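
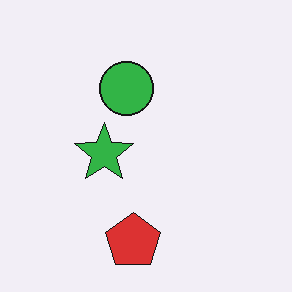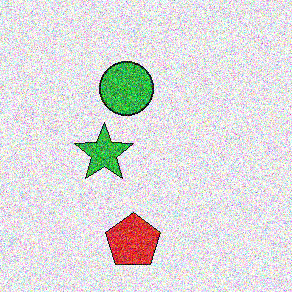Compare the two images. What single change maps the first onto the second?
The transformation is: degraded with a thick layer of grain.

Random speckle covers the whole image, including the flat background.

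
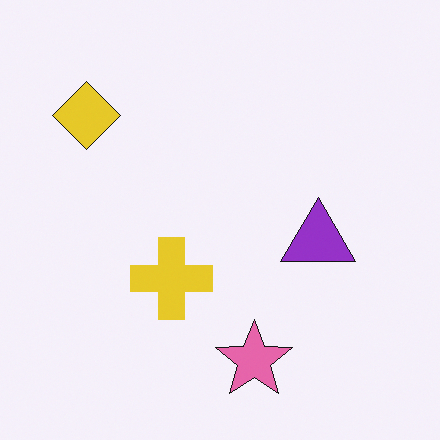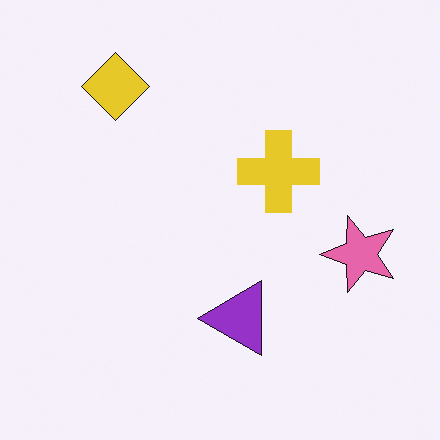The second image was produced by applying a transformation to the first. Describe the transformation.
It was transposed (reflected across the top-left ↔ bottom-right diagonal).

Shapes have swapped their row and column positions — what was in the top-right is now in the bottom-left — a diagonal reflection.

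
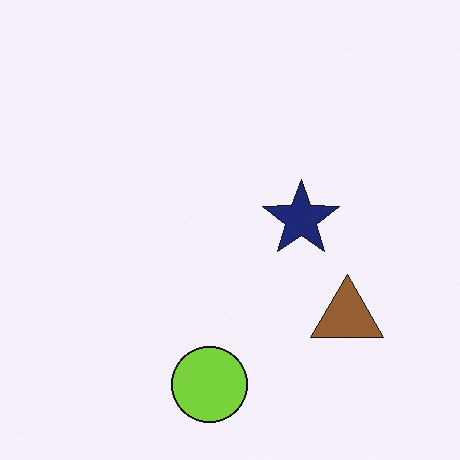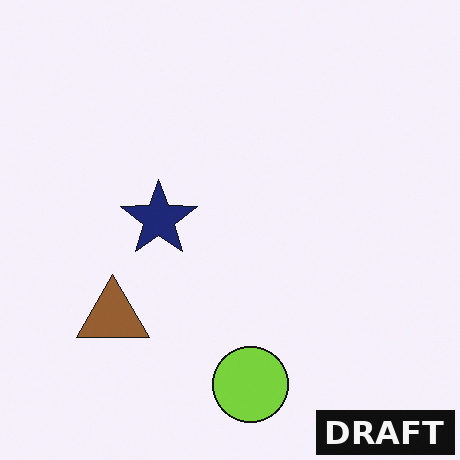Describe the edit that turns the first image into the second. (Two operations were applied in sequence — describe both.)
The transformation is: flipped horizontally (left ↔ right), then watermarked with the text "DRAFT" in the lower-right corner.

The brown triangle is in the bottom-right of the first image and the bottom-left of the second — shapes on opposite sides of the vertical midline have swapped in a mirror flip. A dark label reading "DRAFT" appears in the lower-right corner.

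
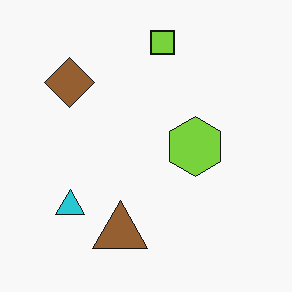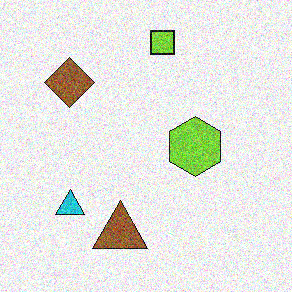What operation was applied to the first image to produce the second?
The transformation is: degraded with heavy additive noise.

Random speckle covers the whole image, including the flat background.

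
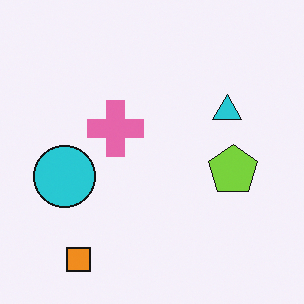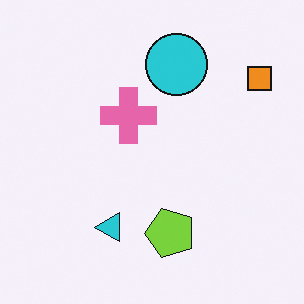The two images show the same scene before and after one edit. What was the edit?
The second image is the first transposed (reflected across the top-left ↔ bottom-right diagonal).

Shapes have swapped their row and column positions — what was in the top-right is now in the bottom-left — a diagonal reflection.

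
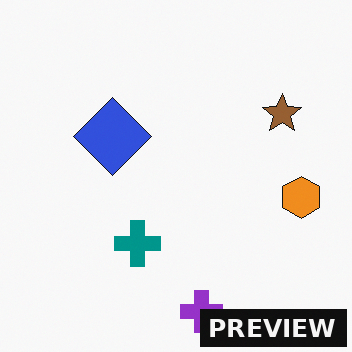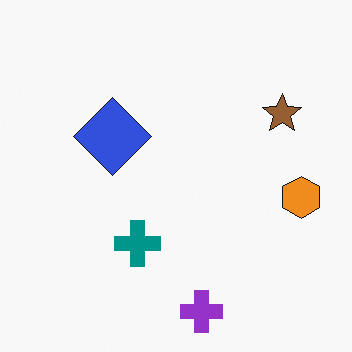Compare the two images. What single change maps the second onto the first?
Watermarked with the text "PREVIEW" in the lower-right corner.

A dark label reading "PREVIEW" appears in the lower-right corner.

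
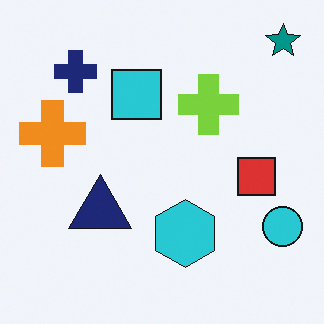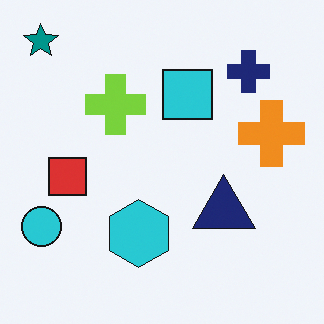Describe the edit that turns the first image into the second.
Flipped horizontally (left ↔ right).

The teal star is in the top-right of the first image and the top-left of the second — shapes on opposite sides of the vertical midline have swapped in a mirror flip.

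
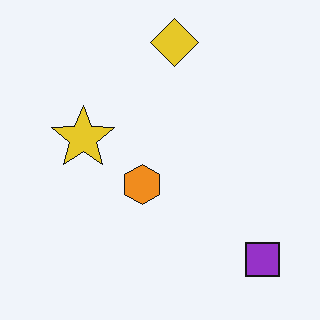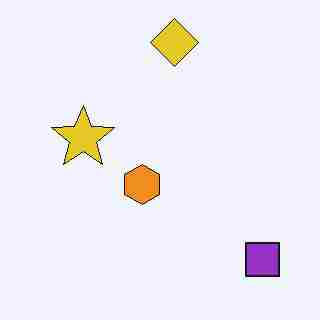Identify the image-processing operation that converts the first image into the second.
It was heavily JPEG-compressed with obvious blocking artifacts.

Blocky 8×8 compression artifacts appear around shape edges and the flat background shows ringing — characteristic JPEG degradation.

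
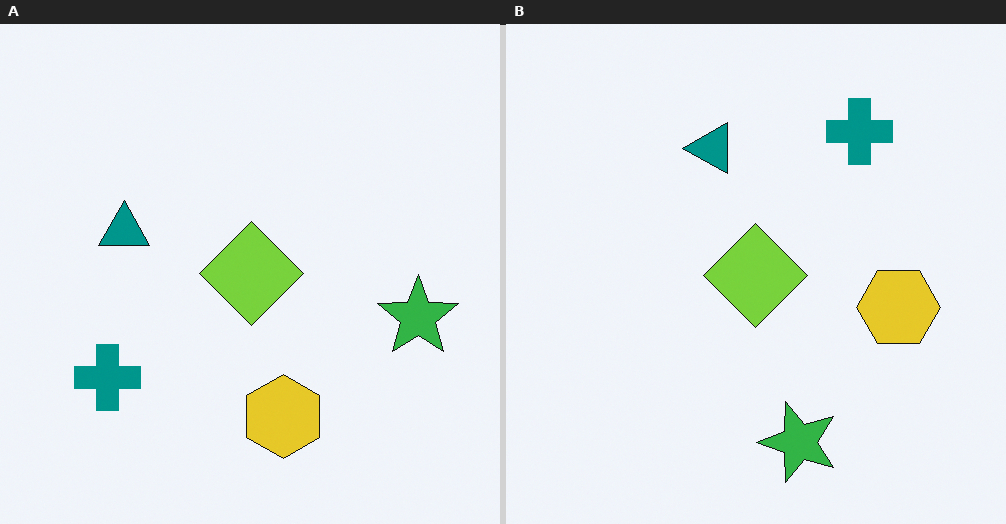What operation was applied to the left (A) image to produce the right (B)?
The image was transposed (reflected across the top-left ↔ bottom-right diagonal).

Shapes have swapped their row and column positions — what was in the top-right is now in the bottom-left — a diagonal reflection.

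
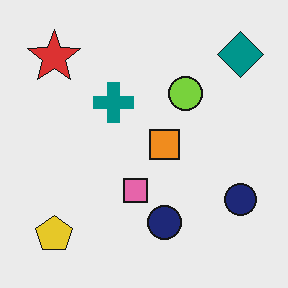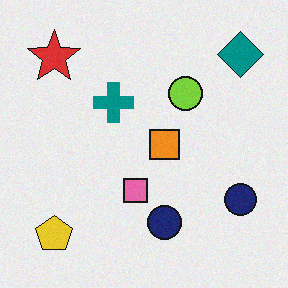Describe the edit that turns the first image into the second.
The second image is the first degraded with light additive noise.

Random speckle covers the whole image, including the flat background.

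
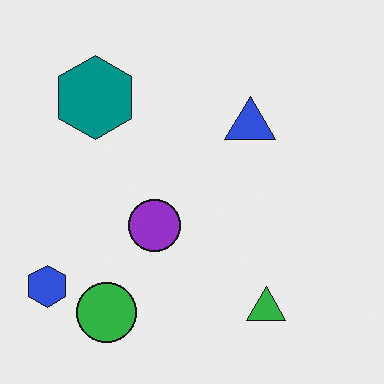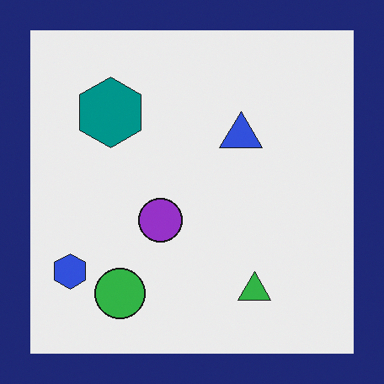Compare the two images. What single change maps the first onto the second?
The second image is the first framed with a navy border.

A solid navy frame runs around the edge of the second image, with the content slightly shrunk inside it.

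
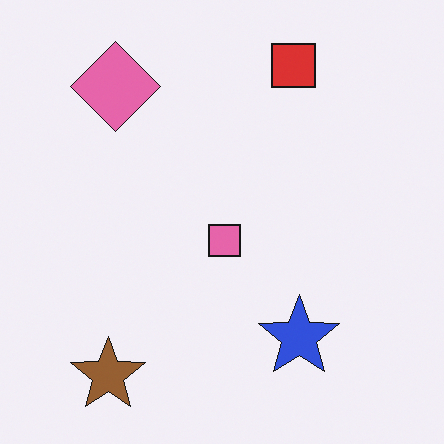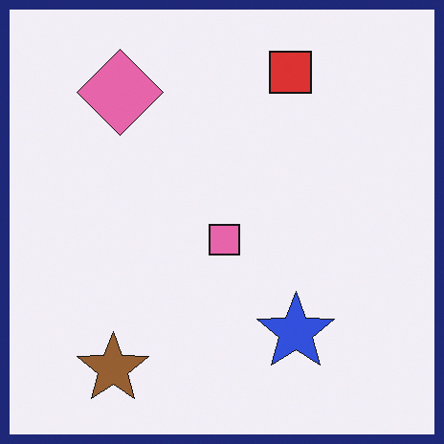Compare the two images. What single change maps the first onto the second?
It was framed with a navy border.

A solid navy frame runs around the edge of the second image, with the content slightly shrunk inside it.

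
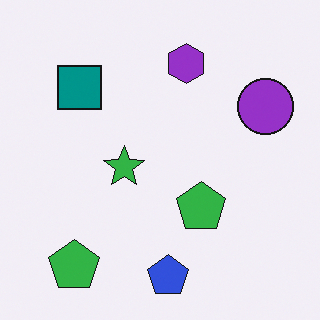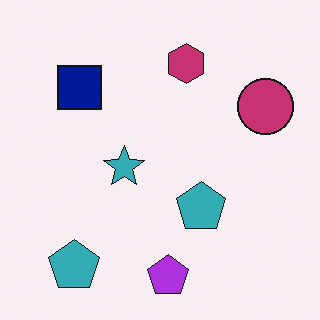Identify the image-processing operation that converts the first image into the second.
The image was hue-shifted by a small amount.

Every shape's color has rotated by the same amount around the hue wheel — a uniform hue shift.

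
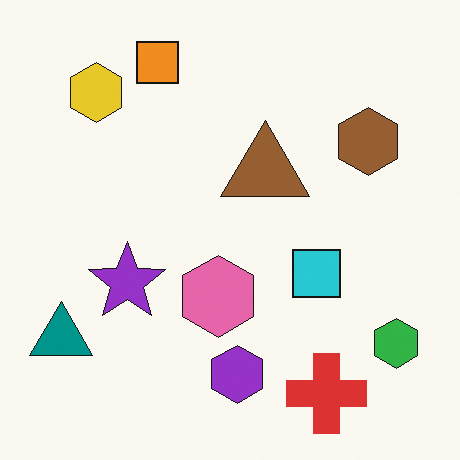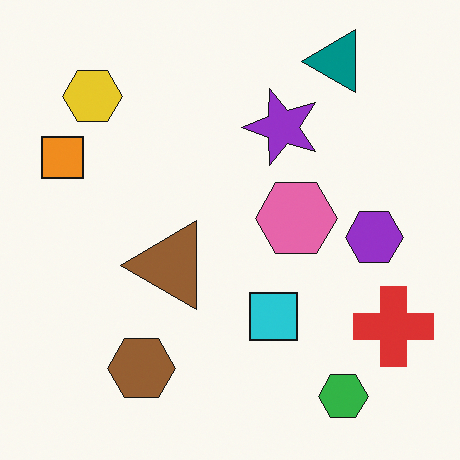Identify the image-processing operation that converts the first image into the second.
The image was transposed (reflected across the top-left ↔ bottom-right diagonal).

Shapes have swapped their row and column positions — what was in the top-right is now in the bottom-left — a diagonal reflection.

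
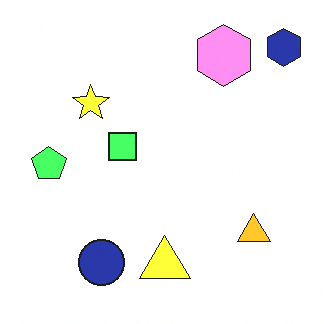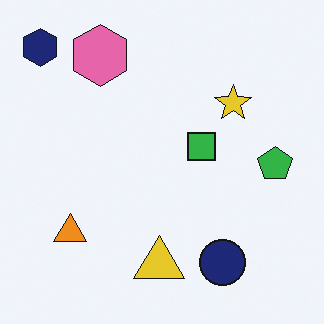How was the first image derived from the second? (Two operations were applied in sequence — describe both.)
The image was brightened a lot, then flipped horizontally (left ↔ right).

Every pixel — background and shapes alike — is uniformly brightened. The navy hexagon is in the top-left of the second image and the top-right of the first — shapes on opposite sides of the vertical midline have swapped in a mirror flip.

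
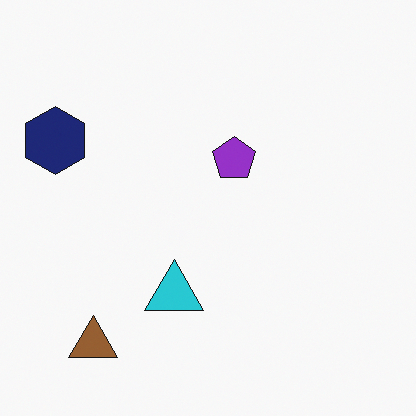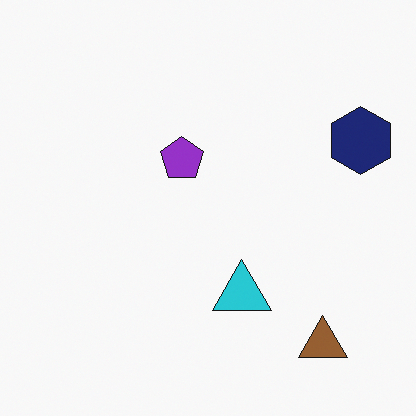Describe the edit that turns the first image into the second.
The transformation is: flipped horizontally (left ↔ right).

The navy hexagon is in the left of the first image and the right of the second — shapes on opposite sides of the vertical midline have swapped in a mirror flip.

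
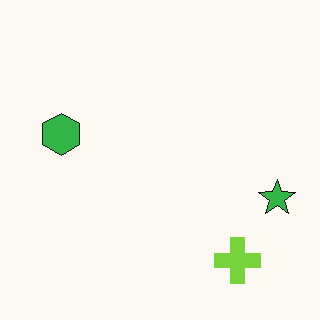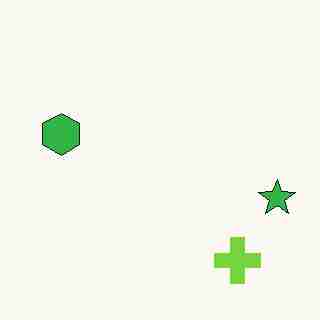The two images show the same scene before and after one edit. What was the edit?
The transformation is: degraded with heavy JPEG compression.

Blocky 8×8 compression artifacts appear around shape edges and the flat background shows ringing — characteristic JPEG degradation.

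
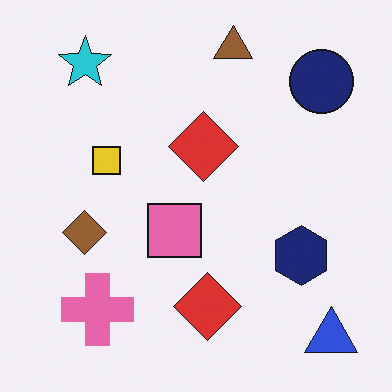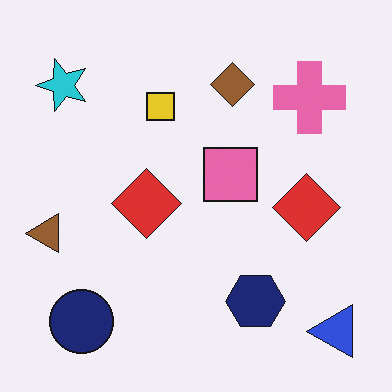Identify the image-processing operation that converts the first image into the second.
This is the original image transposed (reflected across the top-left ↔ bottom-right diagonal).

Shapes have swapped their row and column positions — what was in the top-right is now in the bottom-left — a diagonal reflection.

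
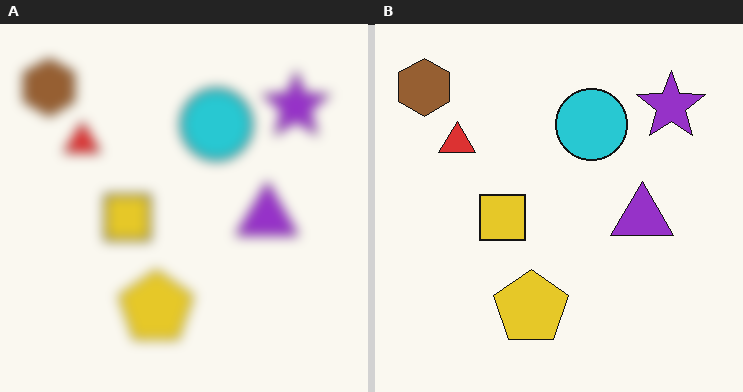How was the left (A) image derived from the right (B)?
The image was strongly gaussian-blurred.

Shape edges and outlines are uniformly softened across the whole image.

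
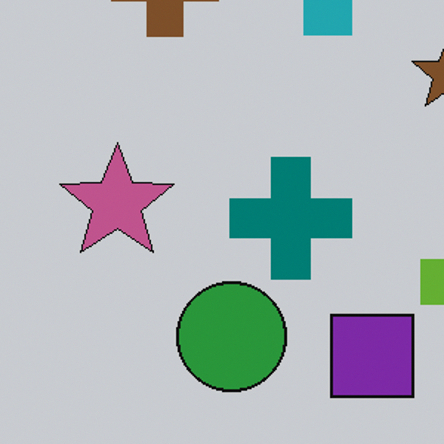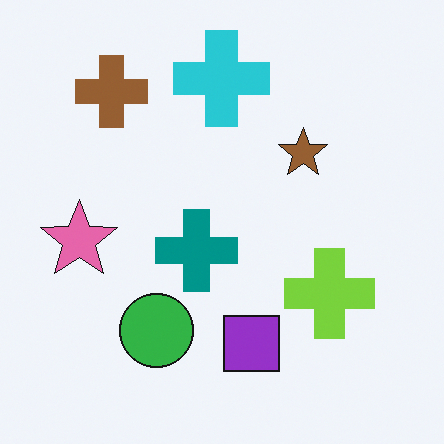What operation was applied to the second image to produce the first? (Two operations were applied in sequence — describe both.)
Cropped slightly and scaled back up, then slightly darkened.

The visible shapes are larger and the field of view is narrower; shapes near the original edges may be partly or wholly outside the frame — a crop-and-rescale. Every pixel — background and shapes alike — is uniformly darkened.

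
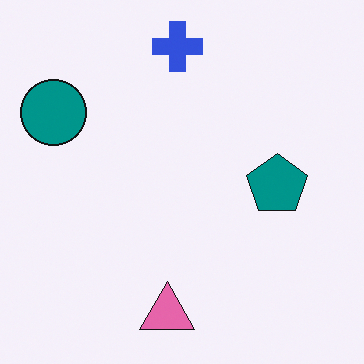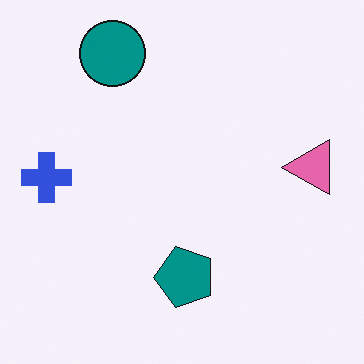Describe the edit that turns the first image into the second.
The image was transposed (reflected across the top-left ↔ bottom-right diagonal).

Shapes have swapped their row and column positions — what was in the top-right is now in the bottom-left — a diagonal reflection.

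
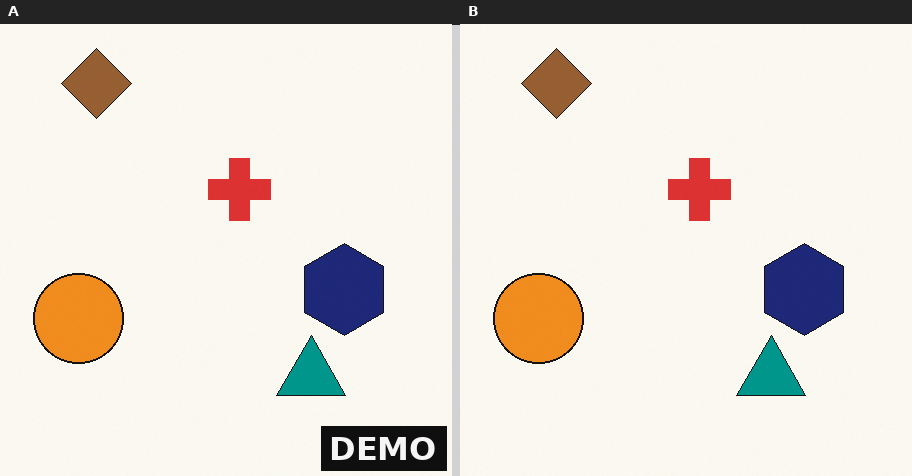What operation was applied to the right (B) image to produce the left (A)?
It was watermarked with the text "DEMO" in the lower-right corner.

A dark label reading "DEMO" appears in the lower-right corner.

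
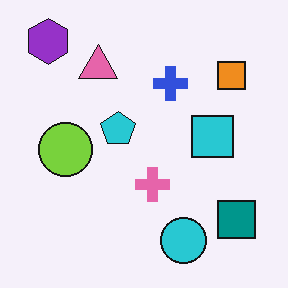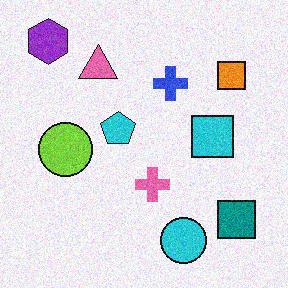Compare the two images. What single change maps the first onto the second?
It was degraded with visible gaussian noise.

Random speckle covers the whole image, including the flat background.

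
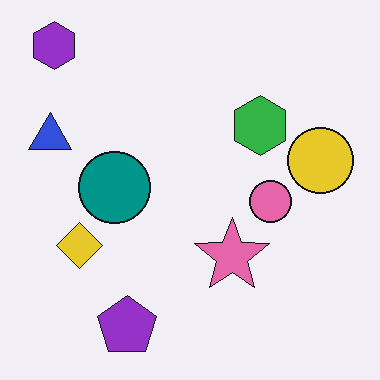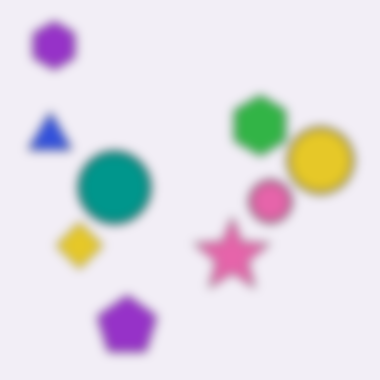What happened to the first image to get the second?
The second image is the first strongly gaussian-blurred.

Shape edges and outlines are uniformly softened across the whole image.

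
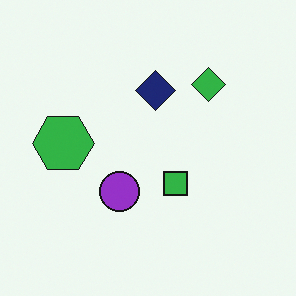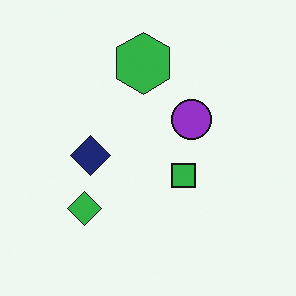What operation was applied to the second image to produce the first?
The image was transposed (reflected across the top-left ↔ bottom-right diagonal).

Shapes have swapped their row and column positions — what was in the top-right is now in the bottom-left — a diagonal reflection.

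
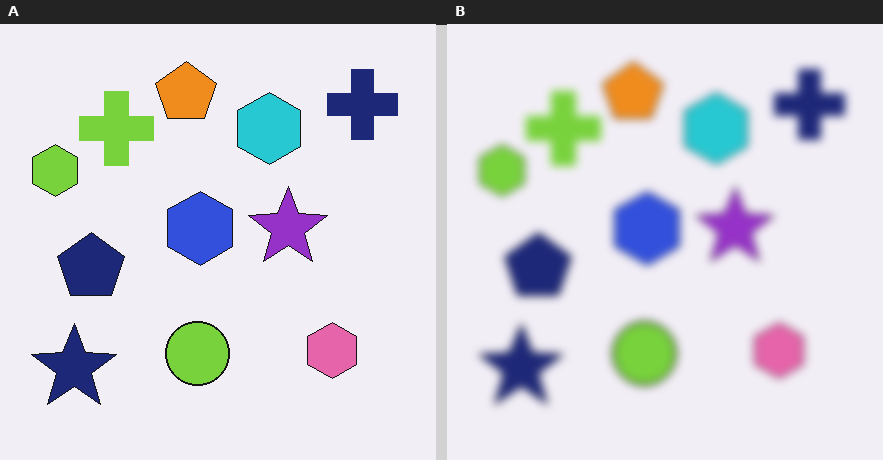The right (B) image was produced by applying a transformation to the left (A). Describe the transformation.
Moderately blurred.

Shape edges and outlines are uniformly softened across the whole image.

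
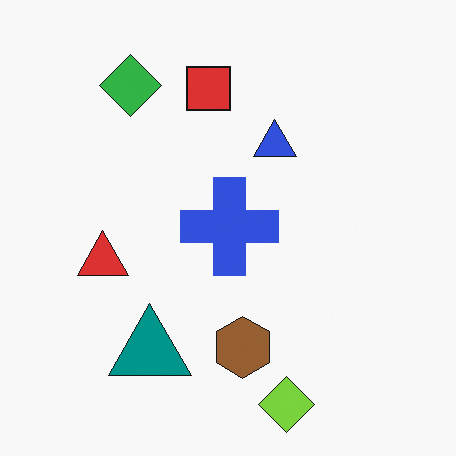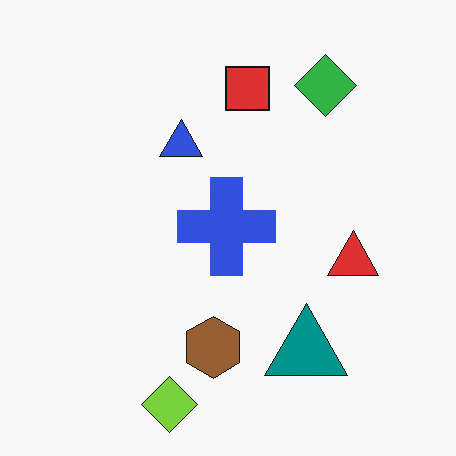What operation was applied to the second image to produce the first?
The transformation is: flipped horizontally (left ↔ right).

The red triangle is in the right of the second image and the left of the first — shapes on opposite sides of the vertical midline have swapped in a mirror flip.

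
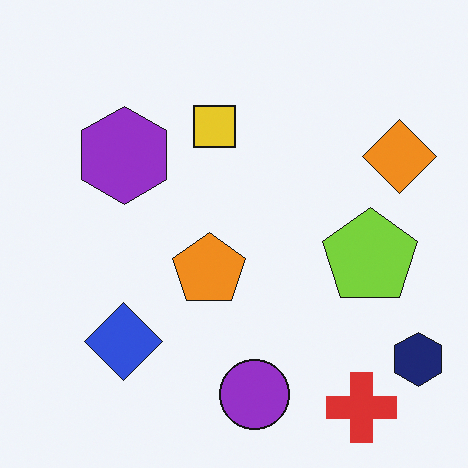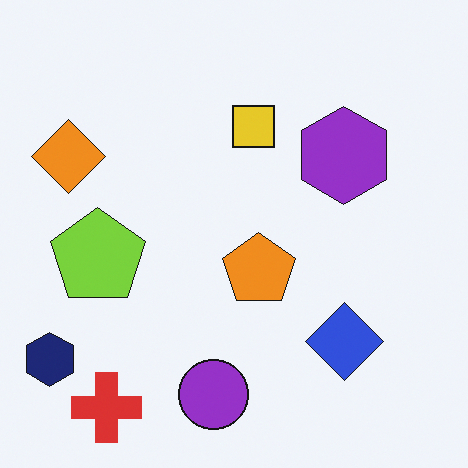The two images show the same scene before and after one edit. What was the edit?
The second image is the first flipped horizontally (left ↔ right).

The navy hexagon is in the bottom-right of the first image and the bottom-left of the second — shapes on opposite sides of the vertical midline have swapped in a mirror flip.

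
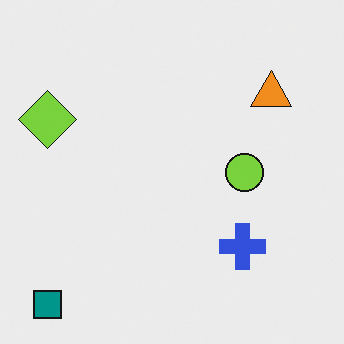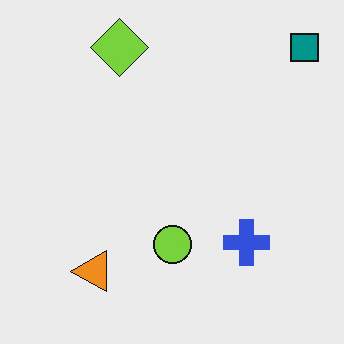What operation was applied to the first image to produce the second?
The image was transposed (reflected across the top-left ↔ bottom-right diagonal).

Shapes have swapped their row and column positions — what was in the top-right is now in the bottom-left — a diagonal reflection.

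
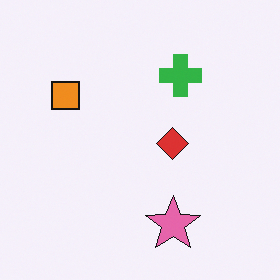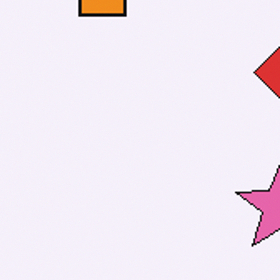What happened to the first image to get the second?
The second image is the first cropped tightly and scaled back up.

The visible shapes are larger and the field of view is narrower; shapes near the original edges may be partly or wholly outside the frame — a crop-and-rescale.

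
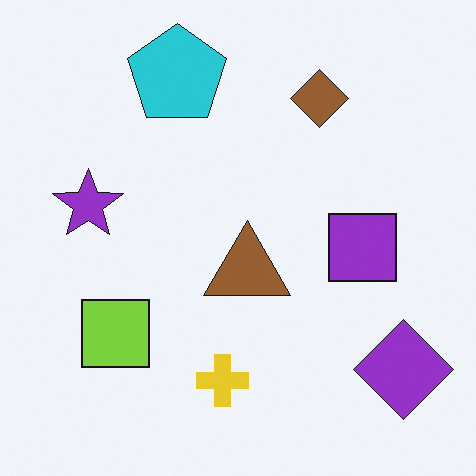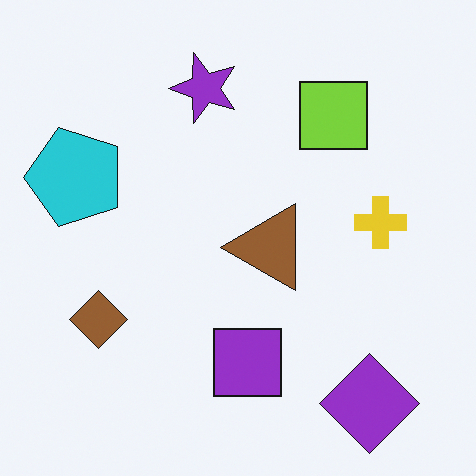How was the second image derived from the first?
The image was transposed (reflected across the top-left ↔ bottom-right diagonal).

Shapes have swapped their row and column positions — what was in the top-right is now in the bottom-left — a diagonal reflection.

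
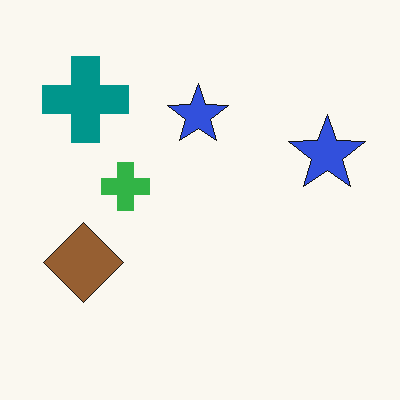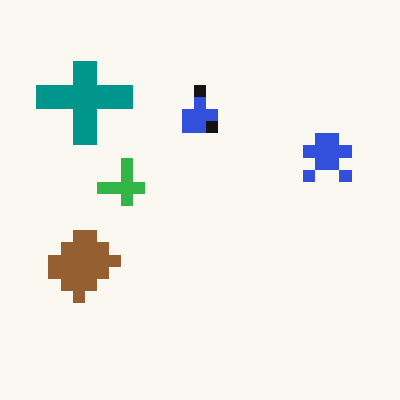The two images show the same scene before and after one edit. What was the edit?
The second image is the first coarsely pixelated.

Shapes are reduced to large square blocks; fine edges and outlines are lost — a downscale-then-upscale (mosaic) effect.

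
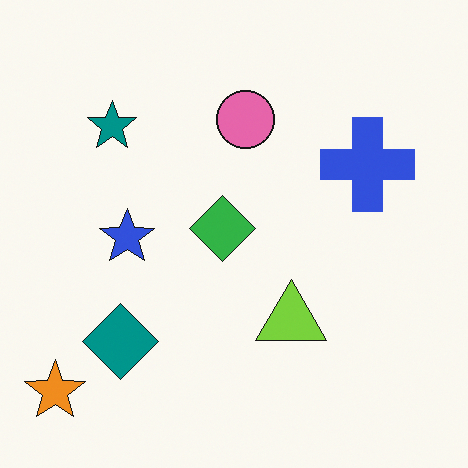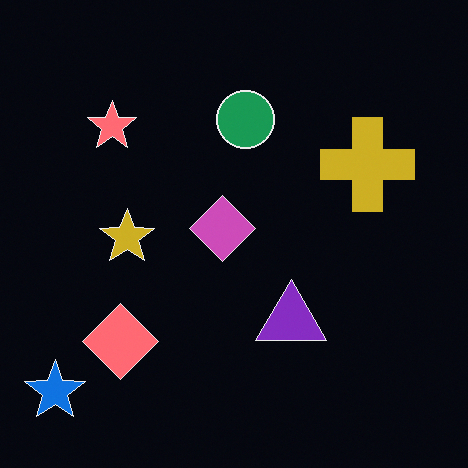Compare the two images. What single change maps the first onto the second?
Color-inverted (negative).

The light background has become dark and every shape's color is its complement — a photographic negative.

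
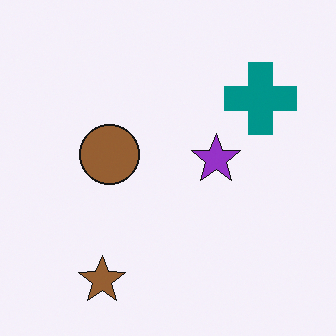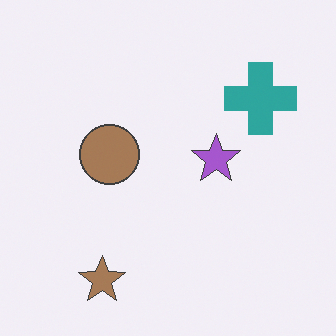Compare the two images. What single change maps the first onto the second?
The transformation is: given slightly reduced contrast.

Tones are pushed toward mid-grey across the whole image — a global contrast change.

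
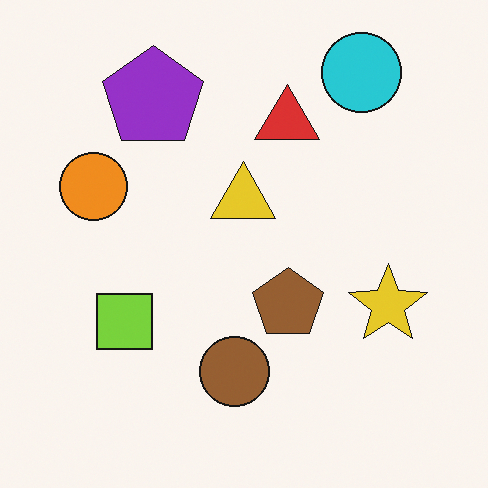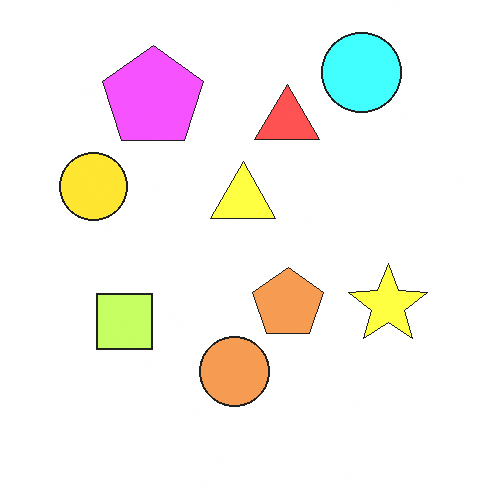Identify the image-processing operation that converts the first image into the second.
Brightened a lot.

Every pixel — background and shapes alike — is uniformly brightened.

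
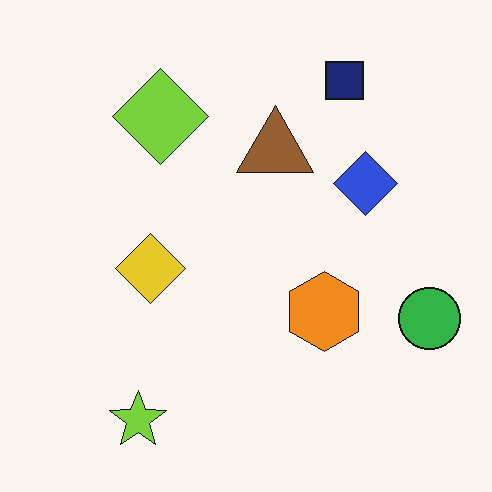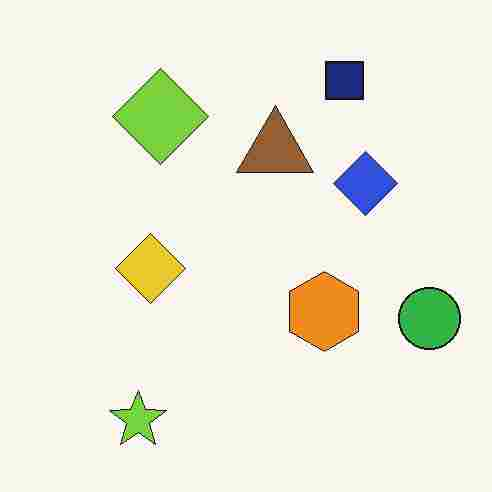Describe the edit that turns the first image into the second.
It was heavily JPEG-compressed with obvious blocking artifacts.

Blocky 8×8 compression artifacts appear around shape edges and the flat background shows ringing — characteristic JPEG degradation.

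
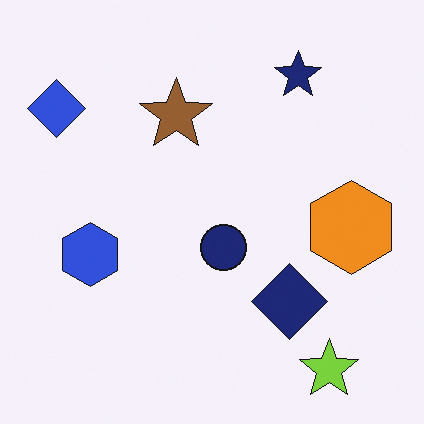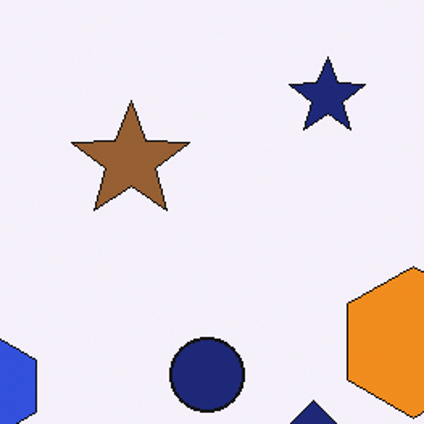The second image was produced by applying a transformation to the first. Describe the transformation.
This is the original image cropped to a modestly smaller region and rescaled.

The visible shapes are larger and the field of view is narrower; shapes near the original edges may be partly or wholly outside the frame — a crop-and-rescale.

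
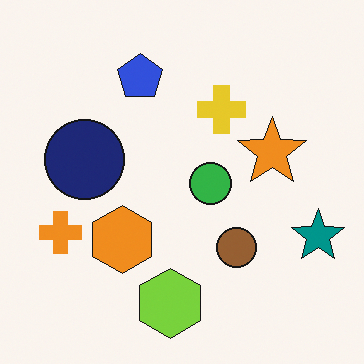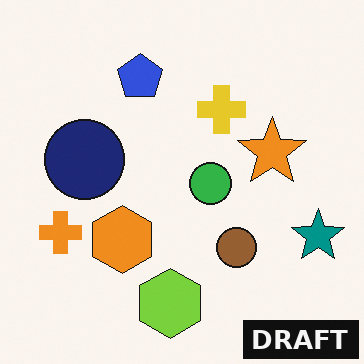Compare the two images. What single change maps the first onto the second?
The second image is the first watermarked with the text "DRAFT" in the lower-right corner.

A dark label reading "DRAFT" appears in the lower-right corner.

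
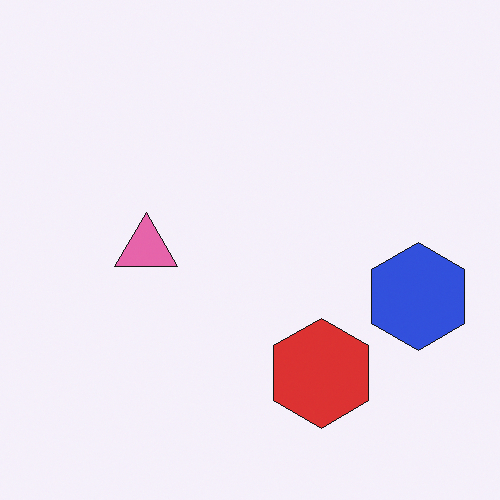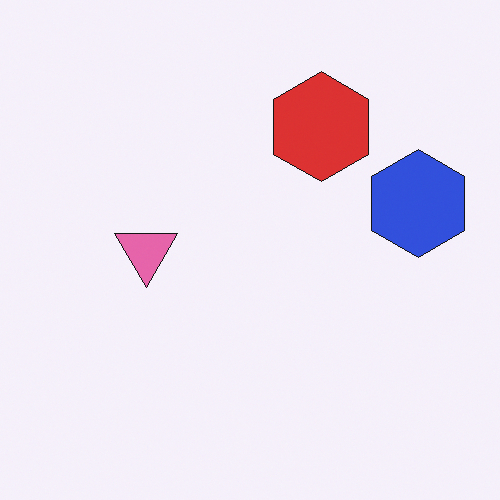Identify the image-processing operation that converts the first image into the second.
It was flipped vertically (top ↔ bottom).

The red hexagon is in the bottom of the first image and the top of the second — shapes on opposite sides of the horizontal midline have swapped in a mirror flip.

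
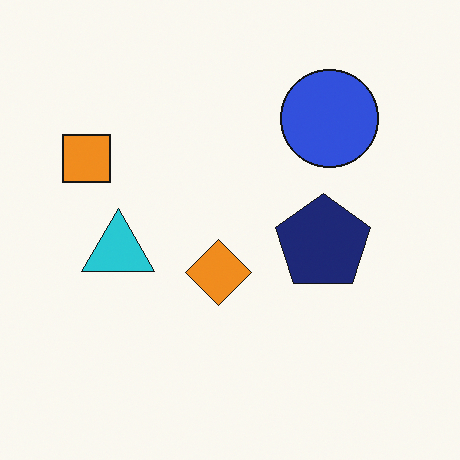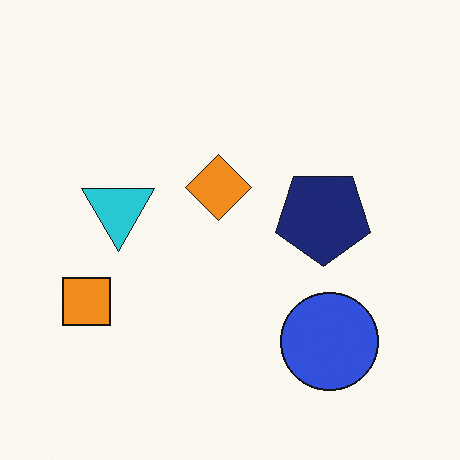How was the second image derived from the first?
It was flipped vertically (top ↔ bottom).

The blue circle is in the top-right of the first image and the bottom-right of the second — shapes on opposite sides of the horizontal midline have swapped in a mirror flip.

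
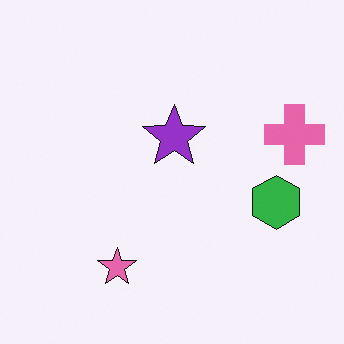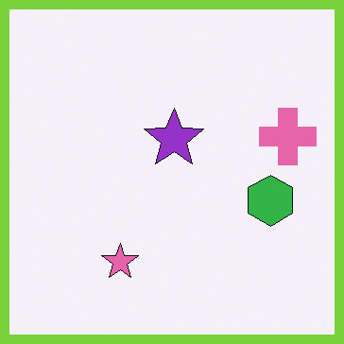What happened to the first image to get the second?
Framed with a lime border.

A solid lime frame runs around the edge of the second image, with the content slightly shrunk inside it.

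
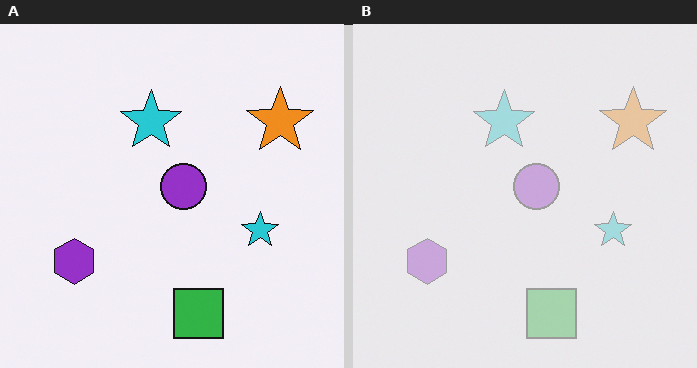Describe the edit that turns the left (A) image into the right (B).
The transformation is: washed out (contrast reduced).

Tones are pushed toward mid-grey across the whole image — a global contrast change.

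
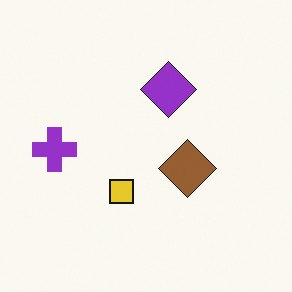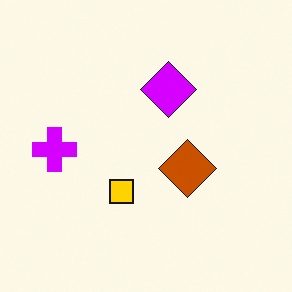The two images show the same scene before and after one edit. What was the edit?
The image was made much more vivid (saturation change).

All colors are more vivid — a global saturation change.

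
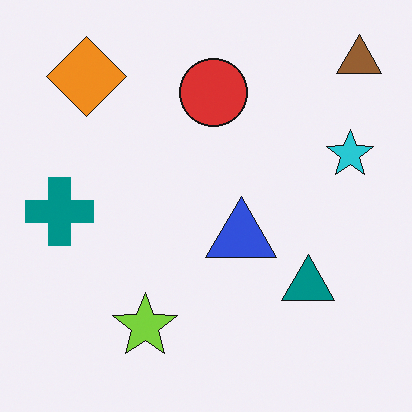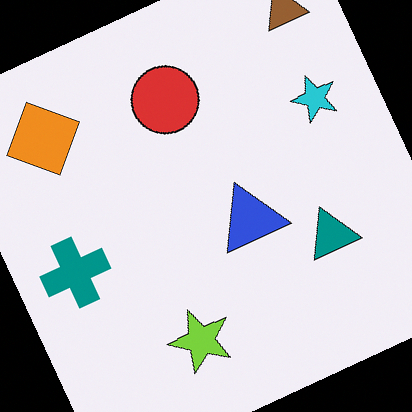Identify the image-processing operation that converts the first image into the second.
This is the original image rotated counter-clockwise by a clearly visible amount.

Every shape is tilted by the same angle and the image corners show triangular fill wedges — a whole-image rotation by a non-right angle.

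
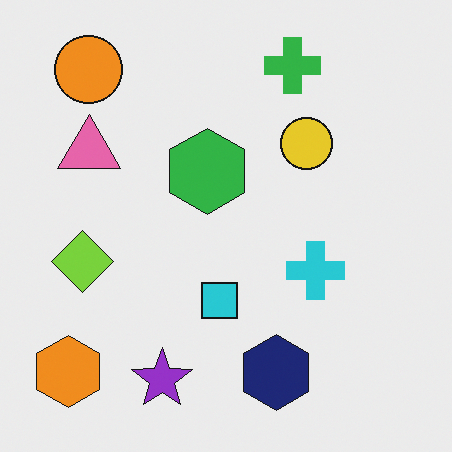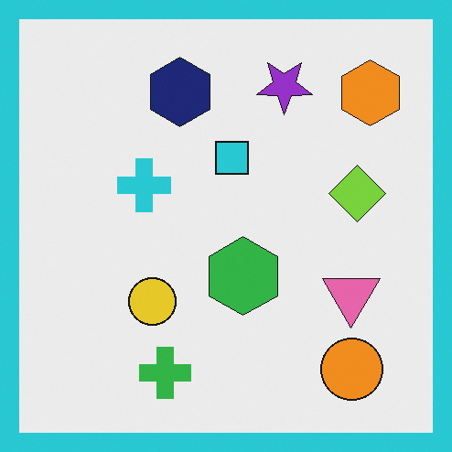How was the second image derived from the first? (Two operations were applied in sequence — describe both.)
It was rotated 180°, then framed with a cyan border.

The orange hexagon sits in the bottom-left of the first image and the top-right of the second — consistent with a whole-image 180° rotation. A solid cyan frame runs around the edge of the second image, with the content slightly shrunk inside it.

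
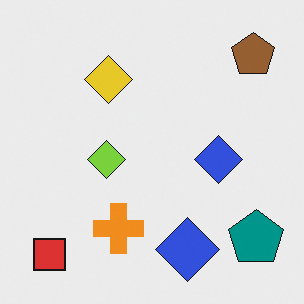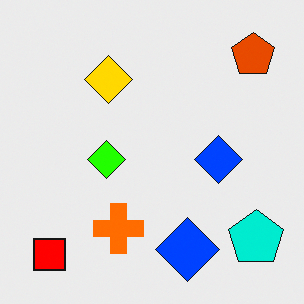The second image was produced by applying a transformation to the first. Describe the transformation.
The image was made much more vivid (saturation change).

All colors are more vivid — a global saturation change.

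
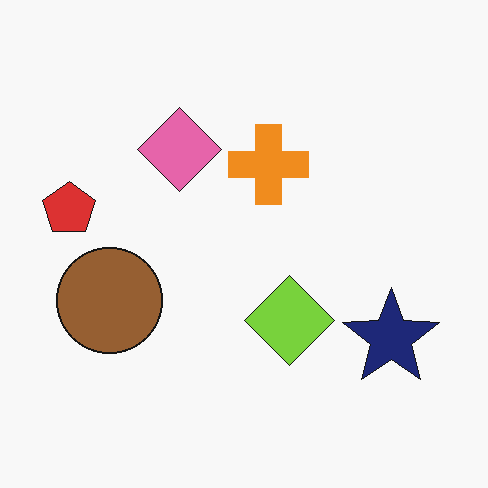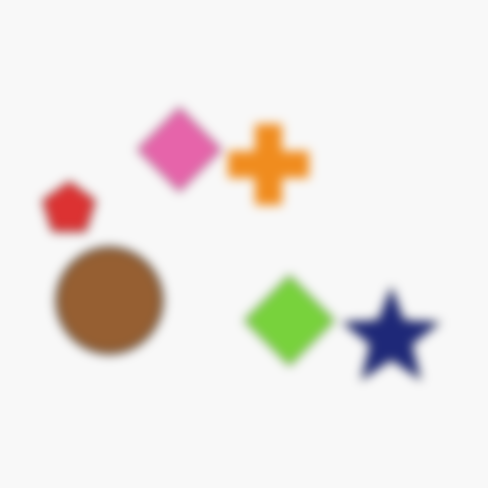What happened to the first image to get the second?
This is the original image heavily blurred.

Shape edges and outlines are uniformly softened across the whole image.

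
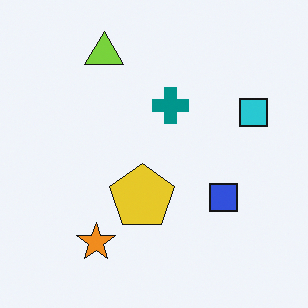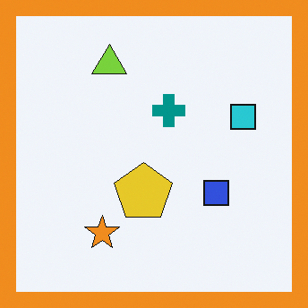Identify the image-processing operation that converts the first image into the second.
The image was framed with a orange border.

A solid orange frame runs around the edge of the second image, with the content slightly shrunk inside it.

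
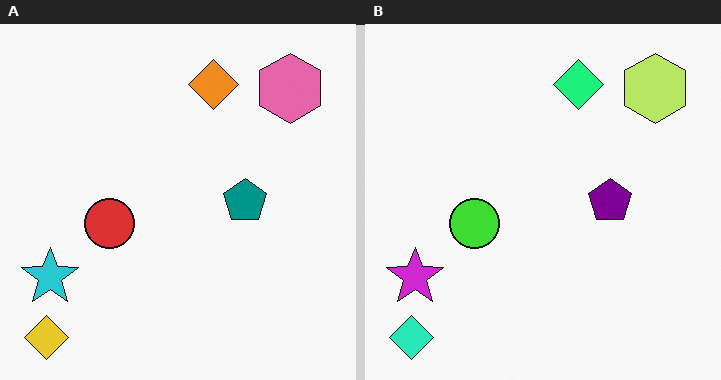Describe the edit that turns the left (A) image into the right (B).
The image was hue-shifted by a moderate amount.

Every shape's color has rotated by the same amount around the hue wheel — a uniform hue shift.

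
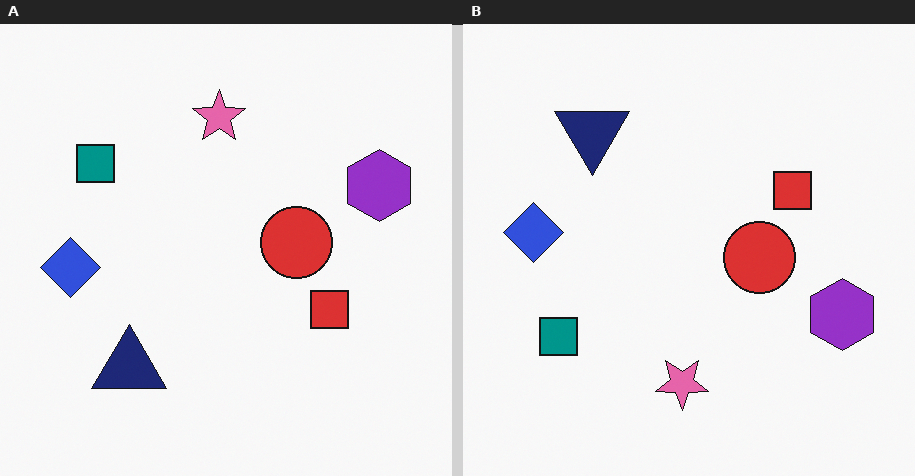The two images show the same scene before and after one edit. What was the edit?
The image was flipped vertically (top ↔ bottom).

The pink star is in the top of the left (A) image and the bottom of the right (B) — shapes on opposite sides of the horizontal midline have swapped in a mirror flip.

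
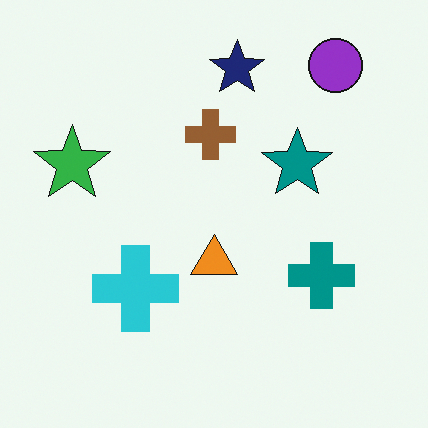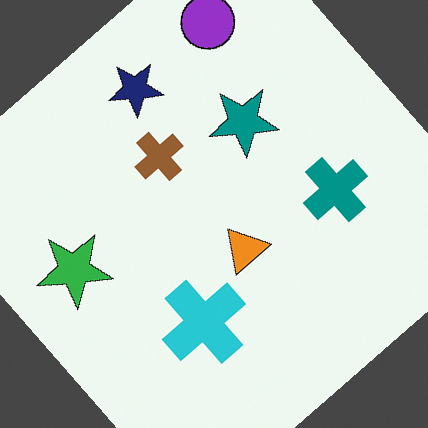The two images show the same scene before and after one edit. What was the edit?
Rotated counter-clockwise by a large amount — several tens of degrees.

Every shape is tilted by the same angle and the image corners show triangular fill wedges — a whole-image rotation by a non-right angle.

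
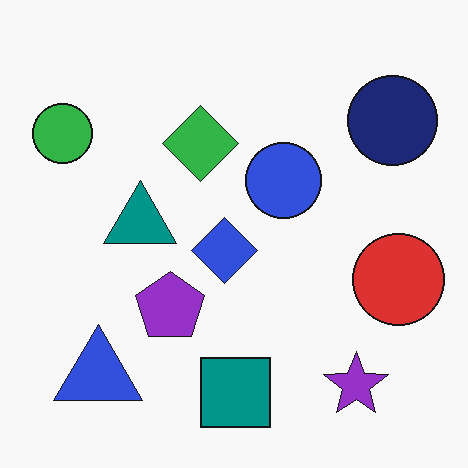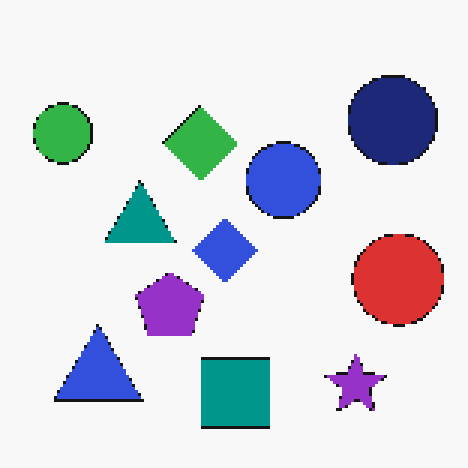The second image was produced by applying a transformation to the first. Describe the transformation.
This is the original image lightly pixelated (a mild mosaic effect).

Shapes are reduced to large square blocks; fine edges and outlines are lost — a downscale-then-upscale (mosaic) effect.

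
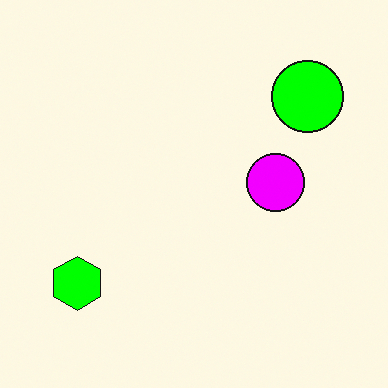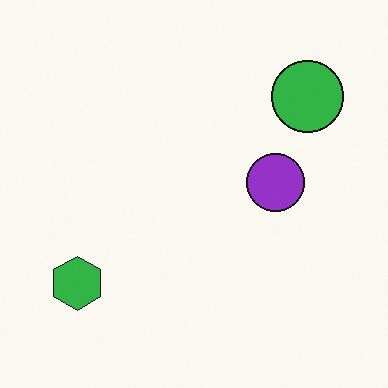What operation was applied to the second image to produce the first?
The transformation is: made much more vivid (saturation change).

All colors are more vivid — a global saturation change.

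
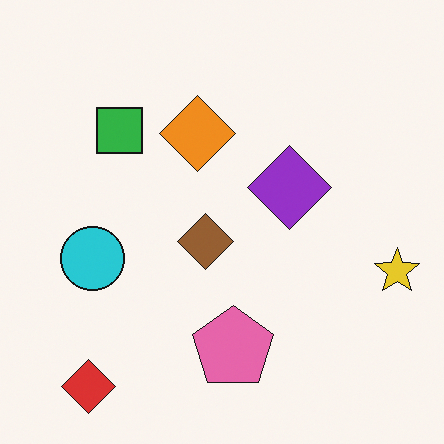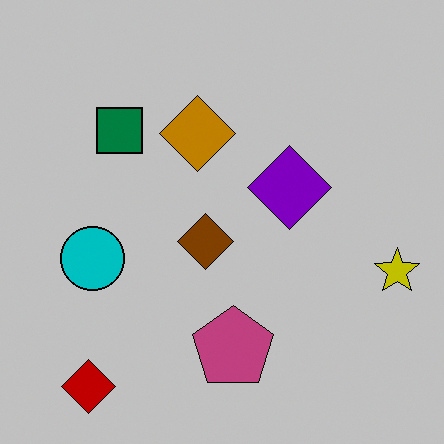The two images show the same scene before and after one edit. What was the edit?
The second image is the first heavily posterized to just a handful of flat colors.

Each flat color has snapped to a coarser quantized level — most visibly, the near-white background has dropped to a flat grey.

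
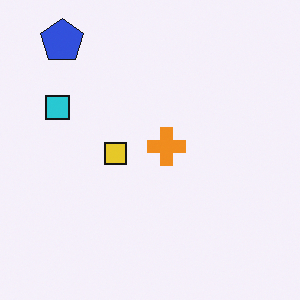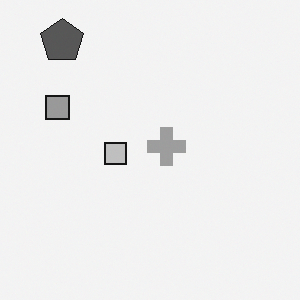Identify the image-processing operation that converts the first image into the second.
This is the original image converted to grayscale.

All color is removed — every shape is now a shade of grey.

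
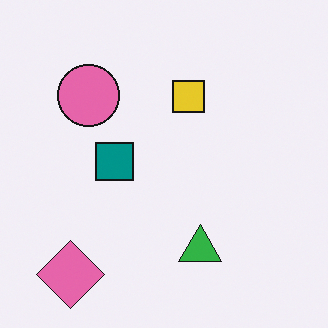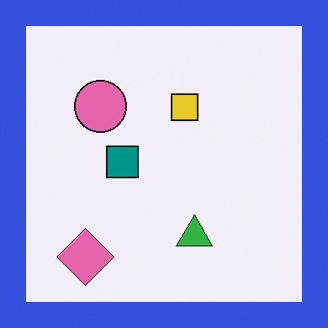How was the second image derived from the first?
The transformation is: framed with a blue border.

A solid blue frame runs around the edge of the second image, with the content slightly shrunk inside it.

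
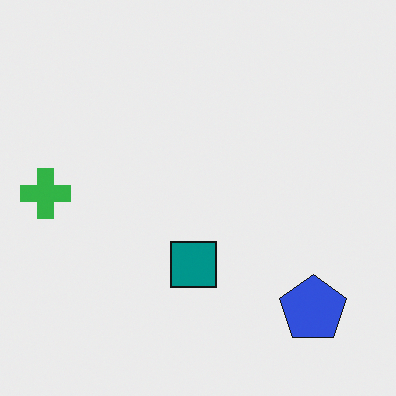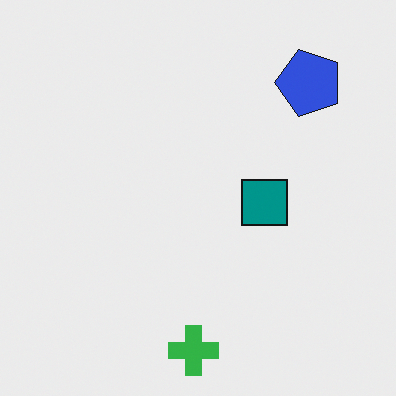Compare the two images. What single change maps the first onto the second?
This is the original image rotated 90° counter-clockwise.

The blue pentagon sits in the bottom-right of the first image and the top-right of the second — consistent with a whole-image 90° counter-clockwise rotation.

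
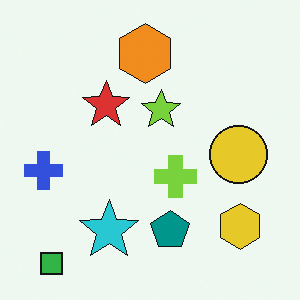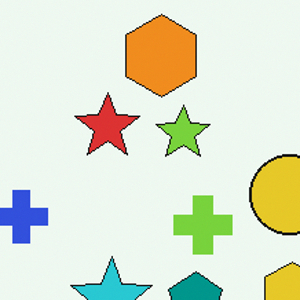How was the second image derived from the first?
Cropped to a modestly smaller region and rescaled.

The visible shapes are larger and the field of view is narrower; shapes near the original edges may be partly or wholly outside the frame — a crop-and-rescale.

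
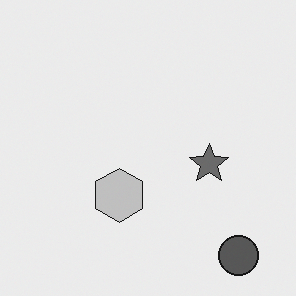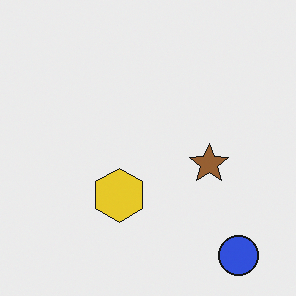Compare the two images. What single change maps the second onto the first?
Converted to grayscale.

All color is removed — every shape is now a shade of grey.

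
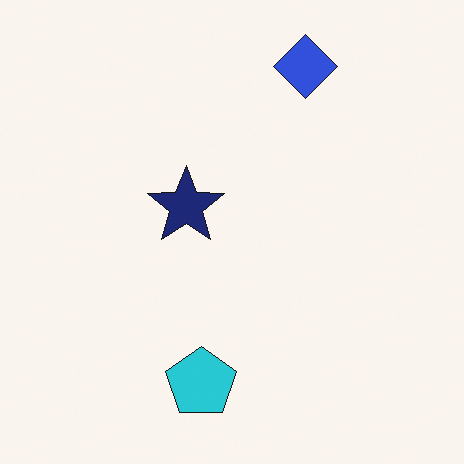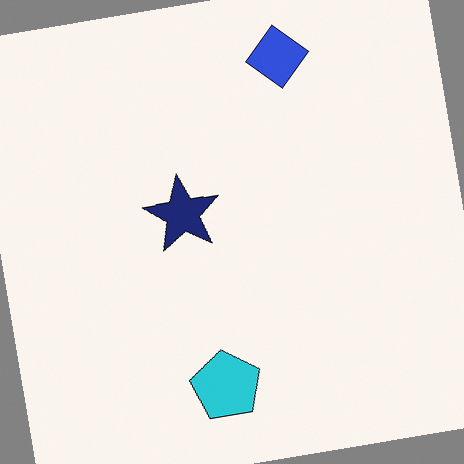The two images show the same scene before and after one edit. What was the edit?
It was rotated counter-clockwise by a slight angle.

Every shape is tilted by the same angle and the image corners show triangular fill wedges — a whole-image rotation by a non-right angle.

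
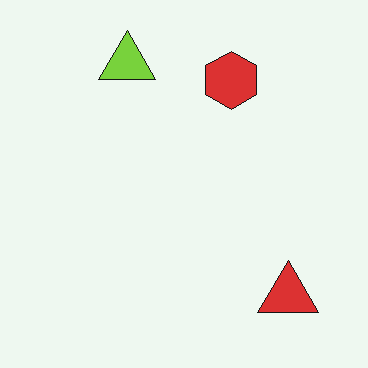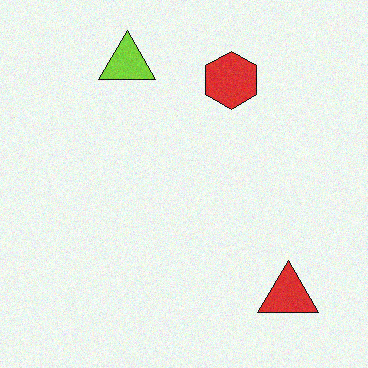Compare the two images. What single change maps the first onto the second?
It was degraded with light additive noise.

Random speckle covers the whole image, including the flat background.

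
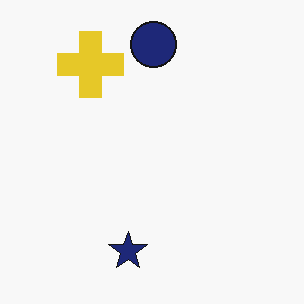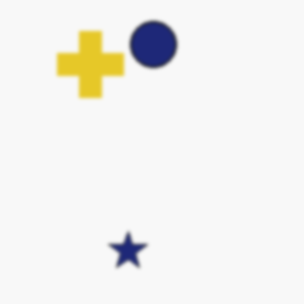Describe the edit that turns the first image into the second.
The transformation is: given a subtle gaussian blur.

Shape edges and outlines are uniformly softened across the whole image.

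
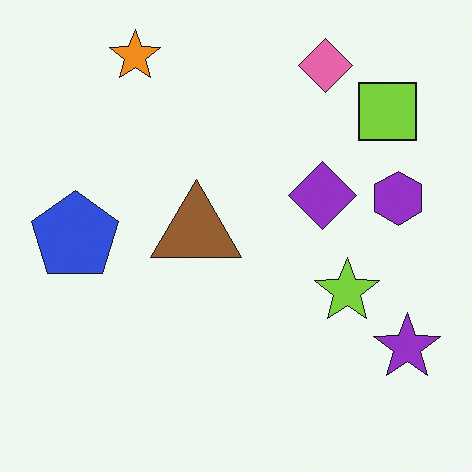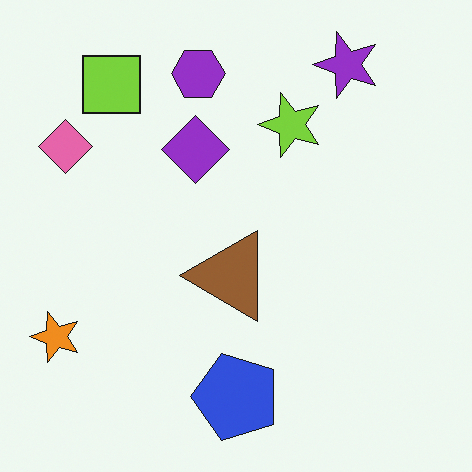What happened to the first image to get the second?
The transformation is: rotated 90° counter-clockwise.

The orange star sits in the top-left of the first image and the bottom-left of the second — consistent with a whole-image 90° counter-clockwise rotation.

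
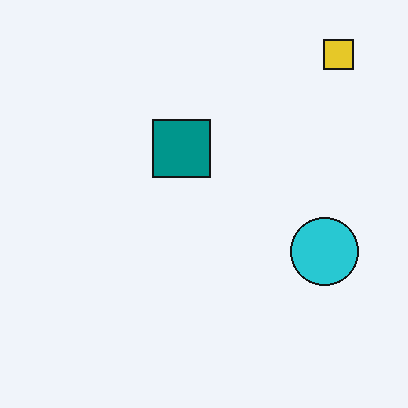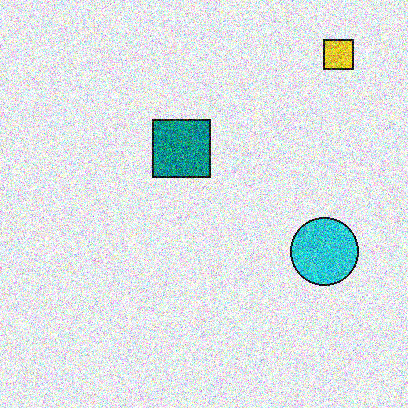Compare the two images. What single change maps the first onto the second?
The image was degraded with heavy additive noise.

Random speckle covers the whole image, including the flat background.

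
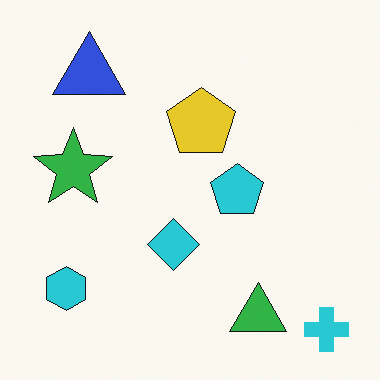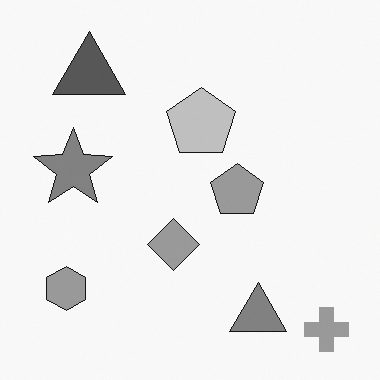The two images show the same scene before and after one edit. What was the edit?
Converted to grayscale.

All color is removed — every shape is now a shade of grey.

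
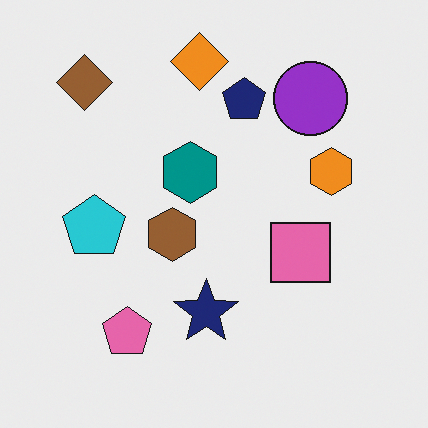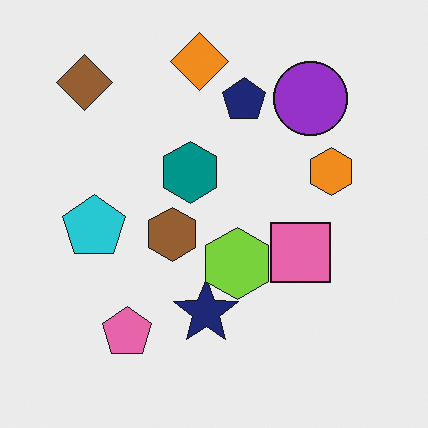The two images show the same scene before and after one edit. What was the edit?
Overlaid with an additional lime hexagon.

A lime hexagon appears in the second image that is absent from the first.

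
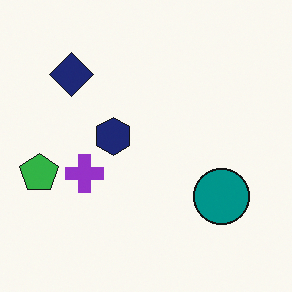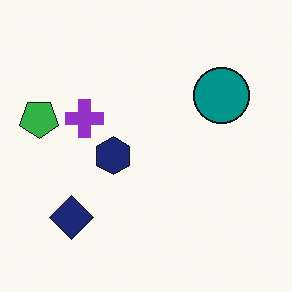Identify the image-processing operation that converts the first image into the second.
The image was flipped vertically (top ↔ bottom).

The navy diamond is in the top-left of the first image and the bottom-left of the second — shapes on opposite sides of the horizontal midline have swapped in a mirror flip.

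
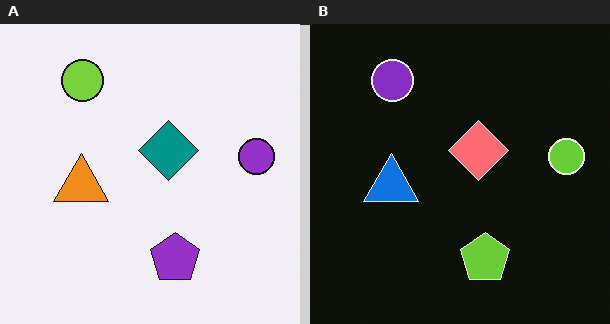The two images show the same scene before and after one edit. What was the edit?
The image was color-inverted (negative).

The light background has become dark and every shape's color is its complement — a photographic negative.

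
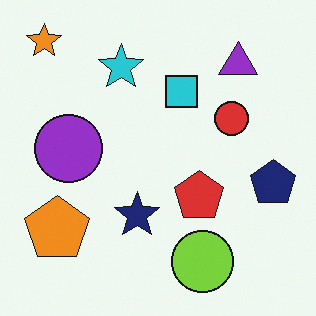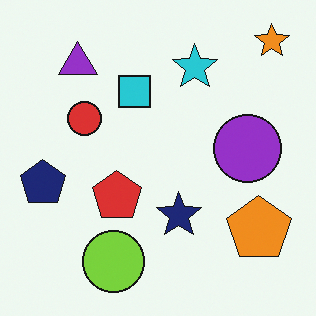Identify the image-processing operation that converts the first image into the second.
It was flipped horizontally (left ↔ right).

The navy pentagon is in the right of the first image and the left of the second — shapes on opposite sides of the vertical midline have swapped in a mirror flip.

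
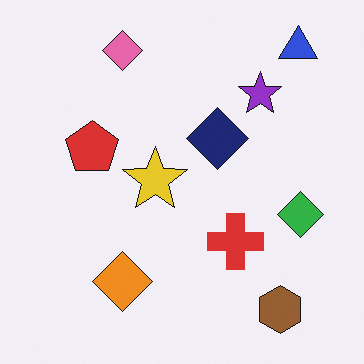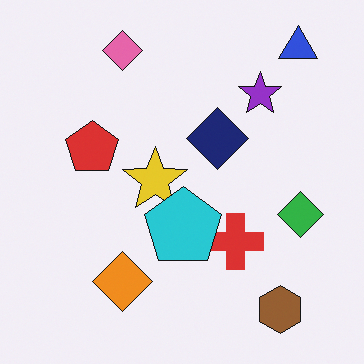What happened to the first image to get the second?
The transformation is: overlaid with an additional cyan pentagon.

A cyan pentagon appears in the second image that is absent from the first.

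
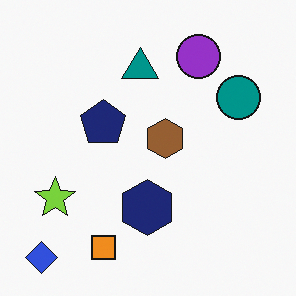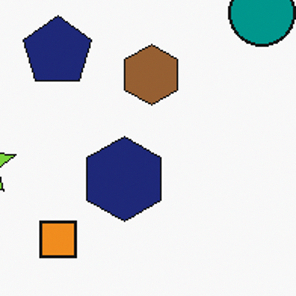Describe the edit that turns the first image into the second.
Cropped slightly and scaled back up.

The visible shapes are larger and the field of view is narrower; shapes near the original edges may be partly or wholly outside the frame — a crop-and-rescale.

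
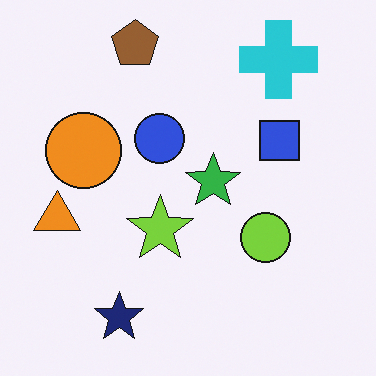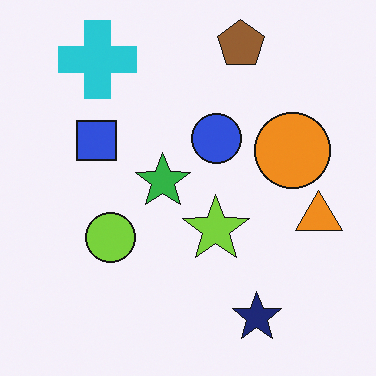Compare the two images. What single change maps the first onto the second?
Flipped horizontally (left ↔ right).

The orange triangle is in the left of the first image and the right of the second — shapes on opposite sides of the vertical midline have swapped in a mirror flip.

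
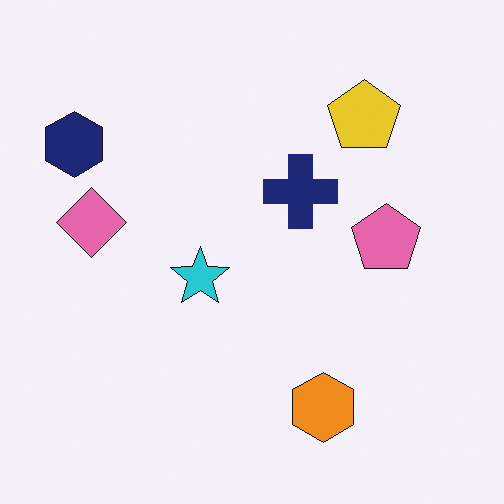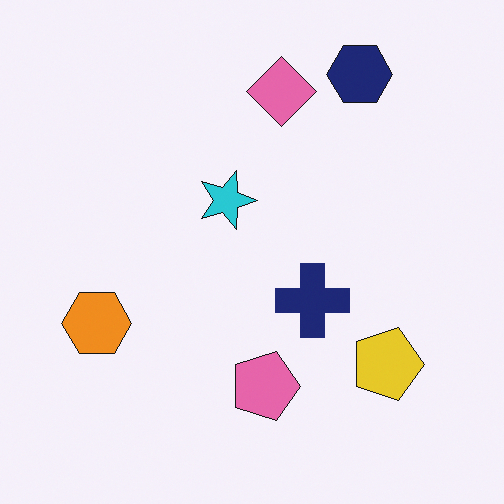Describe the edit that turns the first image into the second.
The second image is the first rotated 90° clockwise.

The navy hexagon sits in the top-left of the first image and the top-right of the second — consistent with a whole-image 90° clockwise rotation.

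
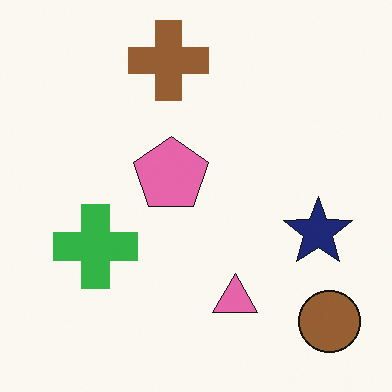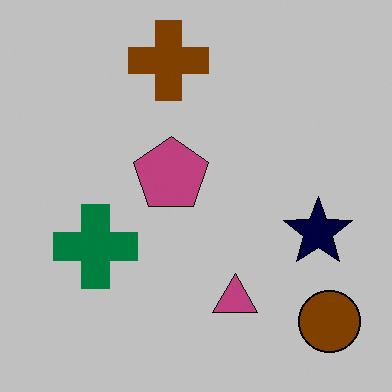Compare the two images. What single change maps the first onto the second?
It was heavily posterized to just a handful of flat colors.

Each flat color has snapped to a coarser quantized level — most visibly, the near-white background has dropped to a flat grey.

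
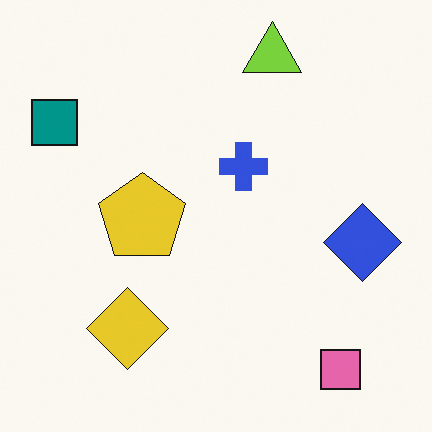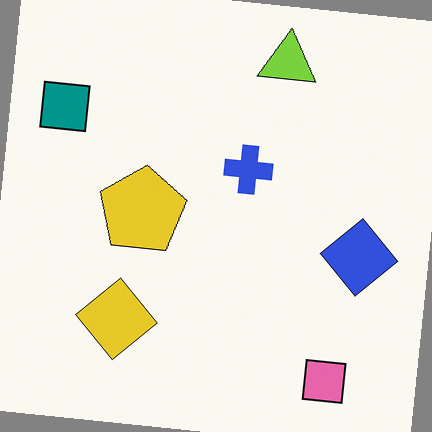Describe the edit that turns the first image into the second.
This is the original image rotated clockwise by a slight angle.

Every shape is tilted by the same angle and the image corners show triangular fill wedges — a whole-image rotation by a non-right angle.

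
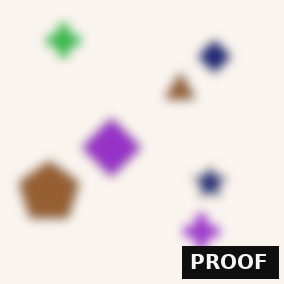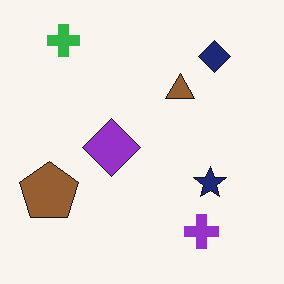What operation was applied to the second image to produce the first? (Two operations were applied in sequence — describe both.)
This is the original image heavily blurred, then watermarked with the text "PROOF" in the lower-right corner.

Shape edges and outlines are uniformly softened across the whole image. A dark label reading "PROOF" appears in the lower-right corner.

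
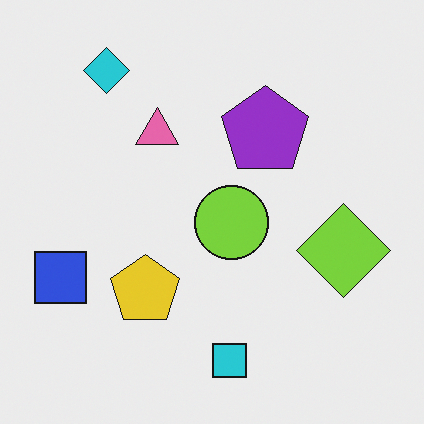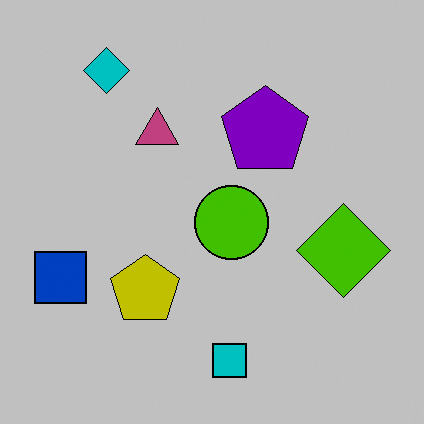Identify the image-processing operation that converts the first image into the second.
This is the original image aggressively posterized.

Each flat color has snapped to a coarser quantized level — most visibly, the near-white background has dropped to a flat grey.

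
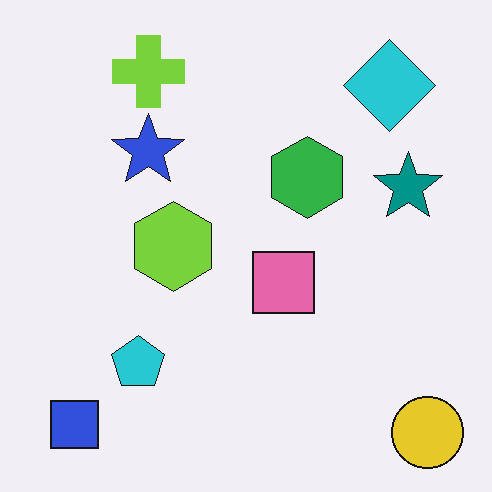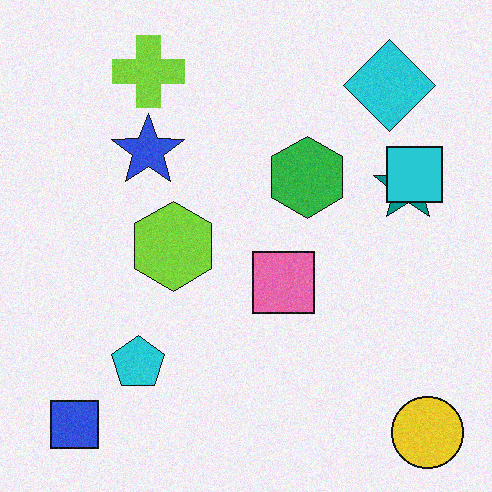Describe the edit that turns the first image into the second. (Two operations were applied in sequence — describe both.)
It was degraded with a light layer of grain, then overlaid with an additional cyan square.

Random speckle covers the whole image, including the flat background. A cyan square appears in the second image that is absent from the first.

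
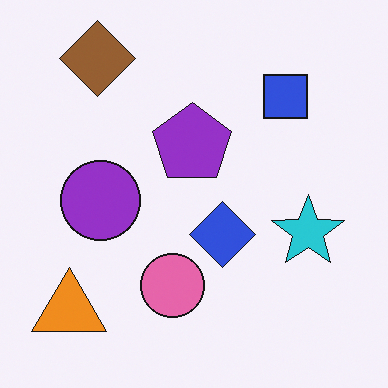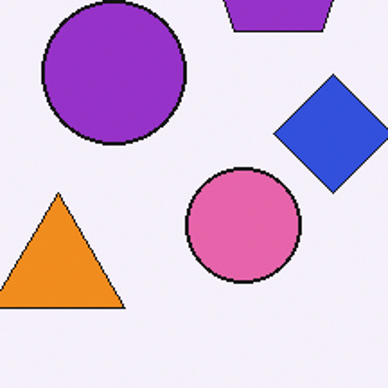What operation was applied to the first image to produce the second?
This is the original image cropped to a noticeably smaller region and rescaled.

The visible shapes are larger and the field of view is narrower; shapes near the original edges may be partly or wholly outside the frame — a crop-and-rescale.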